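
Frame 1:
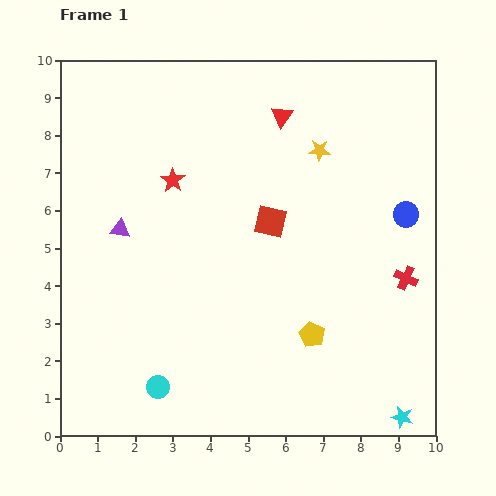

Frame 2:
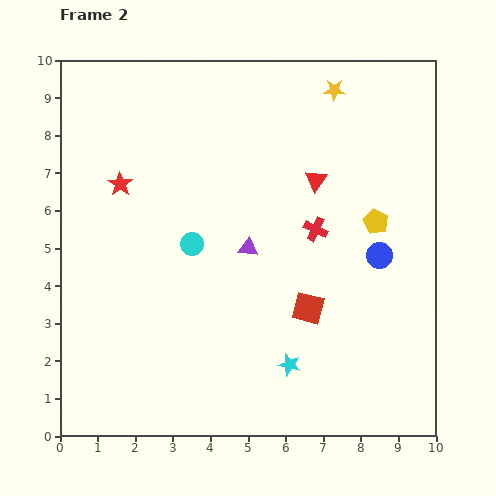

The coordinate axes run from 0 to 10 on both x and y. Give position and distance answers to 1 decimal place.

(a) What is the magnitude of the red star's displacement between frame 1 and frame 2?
1.4

The red star moved from (3.0, 6.8) to (1.6, 6.7), a distance of √(1.4² + 0.1²) ≈ 1.4.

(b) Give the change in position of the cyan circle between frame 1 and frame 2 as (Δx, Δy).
(0.9, 3.8)

The cyan circle was at (2.6, 1.3) in frame 1 and (3.5, 5.1) in frame 2.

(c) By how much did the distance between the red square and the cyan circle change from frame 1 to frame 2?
-1.8

Distance in frame 1: 5.3. Distance in frame 2: 3.5.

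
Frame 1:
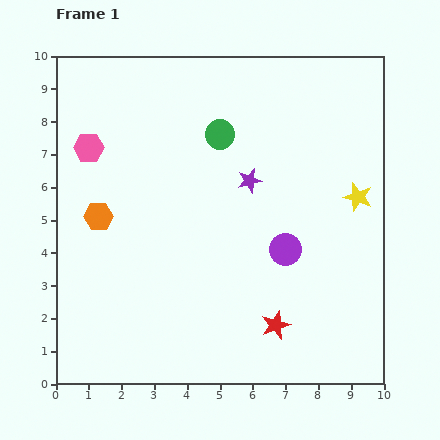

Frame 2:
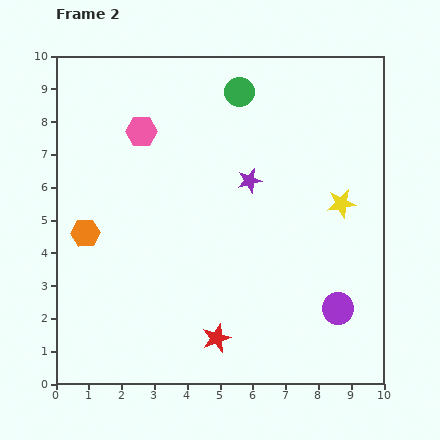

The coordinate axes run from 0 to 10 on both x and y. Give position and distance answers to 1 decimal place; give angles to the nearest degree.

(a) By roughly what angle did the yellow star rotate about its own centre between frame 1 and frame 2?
27° counter-clockwise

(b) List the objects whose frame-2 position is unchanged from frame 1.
the purple star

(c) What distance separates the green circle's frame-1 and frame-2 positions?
1.4

The green circle moved from (5.0, 7.6) to (5.6, 8.9), a distance of √(0.6² + 1.3²) ≈ 1.4.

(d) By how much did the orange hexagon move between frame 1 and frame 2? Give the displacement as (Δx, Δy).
(-0.4, -0.5)

The orange hexagon was at (1.3, 5.1) in frame 1 and (0.9, 4.6) in frame 2.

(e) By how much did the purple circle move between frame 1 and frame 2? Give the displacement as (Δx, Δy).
(1.6, -1.8)

The purple circle was at (7.0, 4.1) in frame 1 and (8.6, 2.3) in frame 2.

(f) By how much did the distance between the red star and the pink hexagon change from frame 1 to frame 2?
-1.2

Distance in frame 1: 7.9. Distance in frame 2: 6.7.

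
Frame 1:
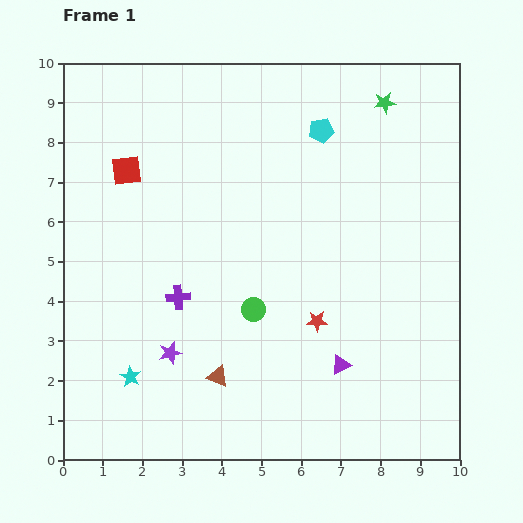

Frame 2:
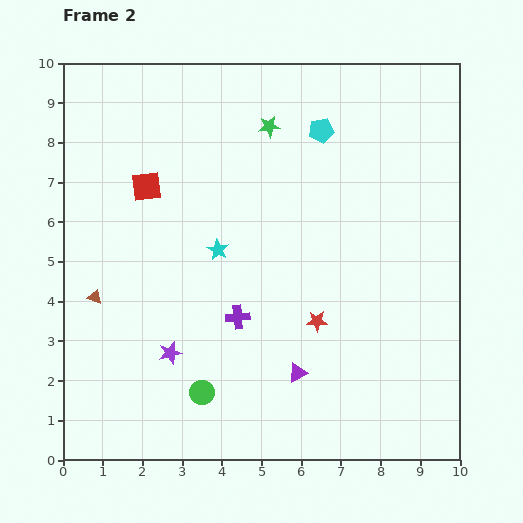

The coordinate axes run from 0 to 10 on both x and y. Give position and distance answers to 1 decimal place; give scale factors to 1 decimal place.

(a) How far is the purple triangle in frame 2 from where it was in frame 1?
1.1

The purple triangle moved from (7.0, 2.4) to (5.9, 2.2), a distance of √(1.1² + 0.2²) ≈ 1.1.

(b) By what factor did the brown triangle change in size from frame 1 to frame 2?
0.7×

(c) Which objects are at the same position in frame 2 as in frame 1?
the cyan pentagon, the red star, the purple star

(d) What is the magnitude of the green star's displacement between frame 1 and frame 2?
3.0

The green star moved from (8.1, 9.0) to (5.2, 8.4), a distance of √(2.9² + 0.6²) ≈ 3.0.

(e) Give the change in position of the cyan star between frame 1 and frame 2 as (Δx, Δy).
(2.2, 3.2)

The cyan star was at (1.7, 2.1) in frame 1 and (3.9, 5.3) in frame 2.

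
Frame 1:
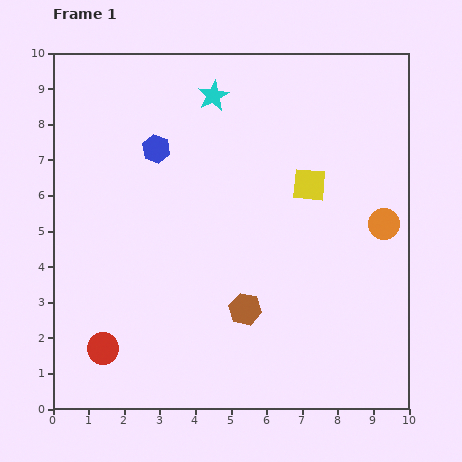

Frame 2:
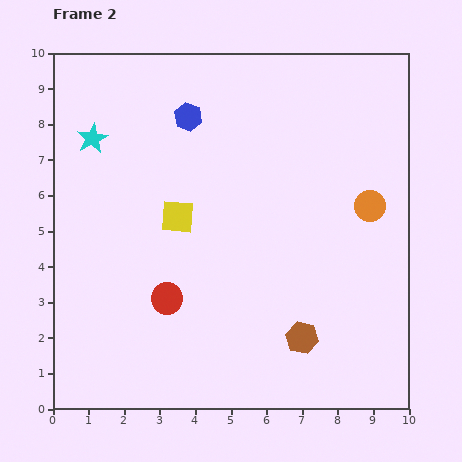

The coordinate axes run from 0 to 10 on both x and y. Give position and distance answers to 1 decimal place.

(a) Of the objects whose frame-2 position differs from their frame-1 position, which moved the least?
the orange circle

(moved 0.6)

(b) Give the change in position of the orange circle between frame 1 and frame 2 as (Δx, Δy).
(-0.4, 0.5)

The orange circle was at (9.3, 5.2) in frame 1 and (8.9, 5.7) in frame 2.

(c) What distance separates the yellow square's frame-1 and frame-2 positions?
3.8

The yellow square moved from (7.2, 6.3) to (3.5, 5.4), a distance of √(3.7² + 0.9²) ≈ 3.8.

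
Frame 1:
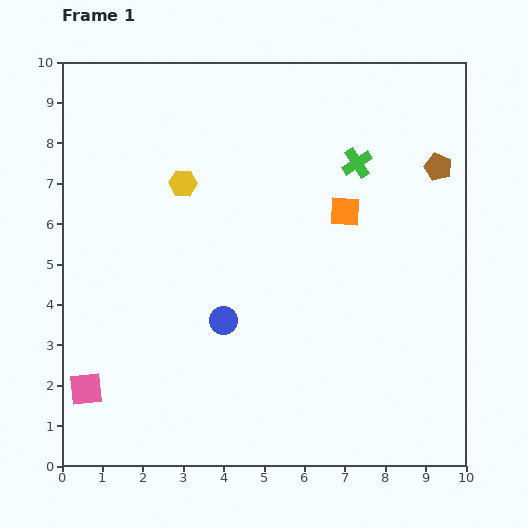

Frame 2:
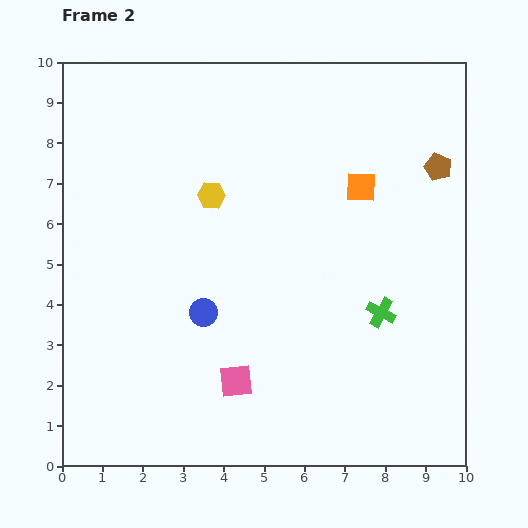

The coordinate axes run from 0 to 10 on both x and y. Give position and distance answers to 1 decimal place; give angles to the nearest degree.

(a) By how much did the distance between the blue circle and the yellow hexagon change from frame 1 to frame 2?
-0.6

Distance in frame 1: 3.5. Distance in frame 2: 2.9.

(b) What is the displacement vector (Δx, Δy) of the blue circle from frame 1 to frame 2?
(-0.5, 0.2)

The blue circle was at (4.0, 3.6) in frame 1 and (3.5, 3.8) in frame 2.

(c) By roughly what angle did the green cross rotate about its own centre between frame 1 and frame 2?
29° counter-clockwise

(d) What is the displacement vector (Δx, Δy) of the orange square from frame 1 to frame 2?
(0.4, 0.6)

The orange square was at (7.0, 6.3) in frame 1 and (7.4, 6.9) in frame 2.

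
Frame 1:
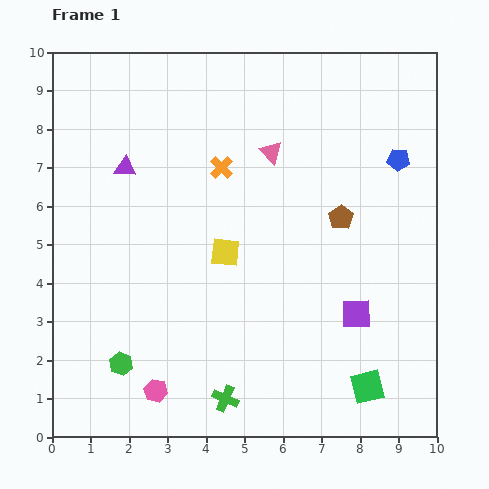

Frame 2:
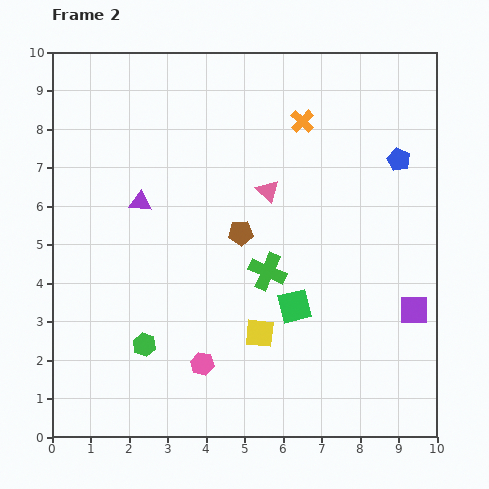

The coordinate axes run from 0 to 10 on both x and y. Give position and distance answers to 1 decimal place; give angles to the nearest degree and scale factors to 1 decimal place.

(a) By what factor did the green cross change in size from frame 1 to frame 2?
1.4×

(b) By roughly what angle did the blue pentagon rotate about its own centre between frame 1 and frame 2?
21° clockwise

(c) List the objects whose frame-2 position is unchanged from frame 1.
the blue pentagon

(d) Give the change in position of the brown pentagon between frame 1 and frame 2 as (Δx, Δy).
(-2.6, -0.4)

The brown pentagon was at (7.5, 5.7) in frame 1 and (4.9, 5.3) in frame 2.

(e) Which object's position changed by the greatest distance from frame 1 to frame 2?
the green cross

(moved 3.5; next 2.8)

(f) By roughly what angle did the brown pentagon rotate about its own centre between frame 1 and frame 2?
30° clockwise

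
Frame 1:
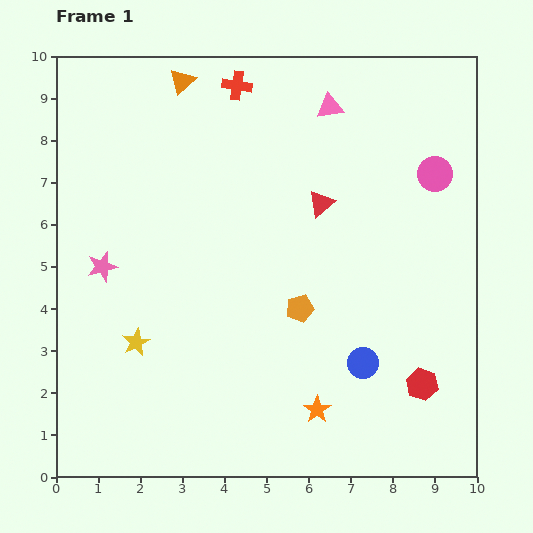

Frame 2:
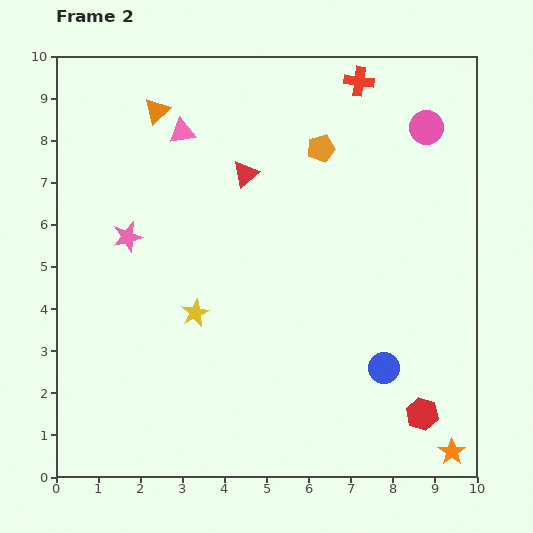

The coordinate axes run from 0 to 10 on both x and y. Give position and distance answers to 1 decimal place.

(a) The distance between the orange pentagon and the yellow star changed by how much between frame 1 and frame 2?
+0.9

Distance in frame 1: 4.0. Distance in frame 2: 4.9.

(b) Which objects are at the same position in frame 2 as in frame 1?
none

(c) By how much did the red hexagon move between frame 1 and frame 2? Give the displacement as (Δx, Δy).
(0.0, -0.7)

The red hexagon was at (8.7, 2.2) in frame 1 and (8.7, 1.5) in frame 2.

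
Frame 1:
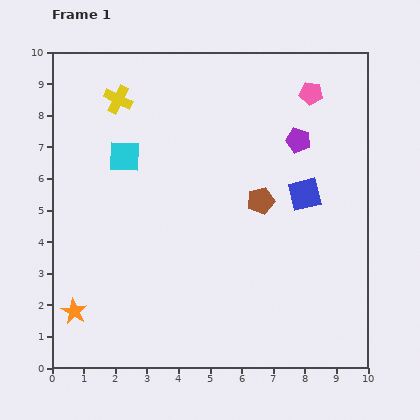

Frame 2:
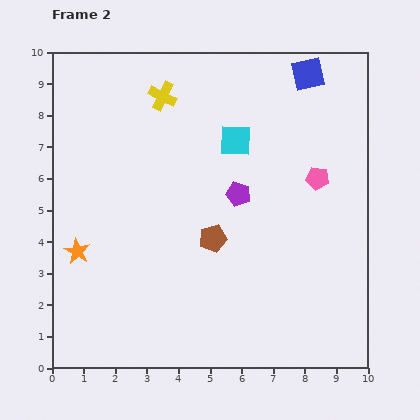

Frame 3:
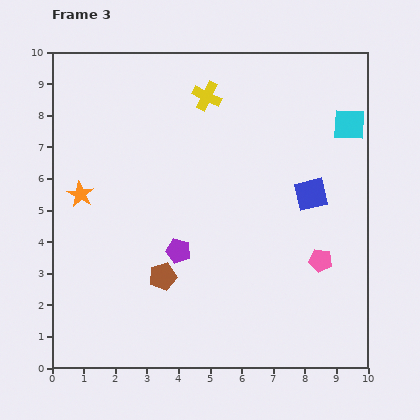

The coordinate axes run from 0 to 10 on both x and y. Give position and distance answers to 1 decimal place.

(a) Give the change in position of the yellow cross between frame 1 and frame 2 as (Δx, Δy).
(1.4, 0.1)

The yellow cross was at (2.1, 8.5) in frame 1 and (3.5, 8.6) in frame 2.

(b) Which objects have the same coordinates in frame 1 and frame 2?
none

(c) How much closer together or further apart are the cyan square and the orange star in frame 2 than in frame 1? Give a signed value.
+0.9

Distance in frame 1: 5.2. Distance in frame 2: 6.1.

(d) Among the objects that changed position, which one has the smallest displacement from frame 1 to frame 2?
the yellow cross

(moved 1.4)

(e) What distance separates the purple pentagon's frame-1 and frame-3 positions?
5.2

The purple pentagon moved from (7.8, 7.2) to (4.0, 3.7), a distance of √(3.8² + 3.5²) ≈ 5.2.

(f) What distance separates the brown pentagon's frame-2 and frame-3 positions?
2.0

The brown pentagon moved from (5.1, 4.1) to (3.5, 2.9), a distance of √(1.6² + 1.2²) ≈ 2.0.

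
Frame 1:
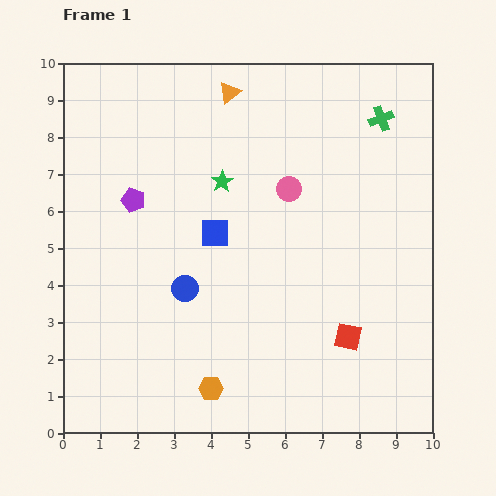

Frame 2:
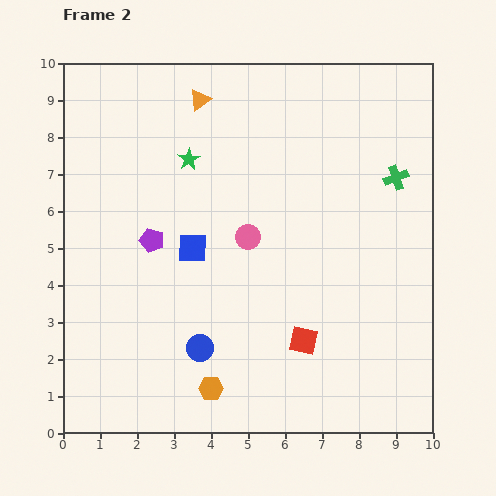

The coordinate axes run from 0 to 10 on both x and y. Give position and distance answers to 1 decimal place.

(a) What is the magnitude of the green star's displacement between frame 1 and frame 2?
1.1

The green star moved from (4.3, 6.8) to (3.4, 7.4), a distance of √(0.9² + 0.6²) ≈ 1.1.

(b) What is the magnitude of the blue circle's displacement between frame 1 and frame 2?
1.6

The blue circle moved from (3.3, 3.9) to (3.7, 2.3), a distance of √(0.4² + 1.6²) ≈ 1.6.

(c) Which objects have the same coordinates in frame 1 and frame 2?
the orange hexagon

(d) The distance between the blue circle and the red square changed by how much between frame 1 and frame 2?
-1.8

Distance in frame 1: 4.6. Distance in frame 2: 2.8.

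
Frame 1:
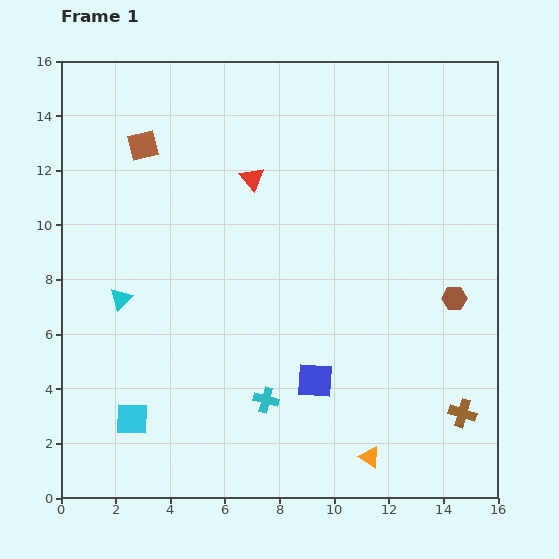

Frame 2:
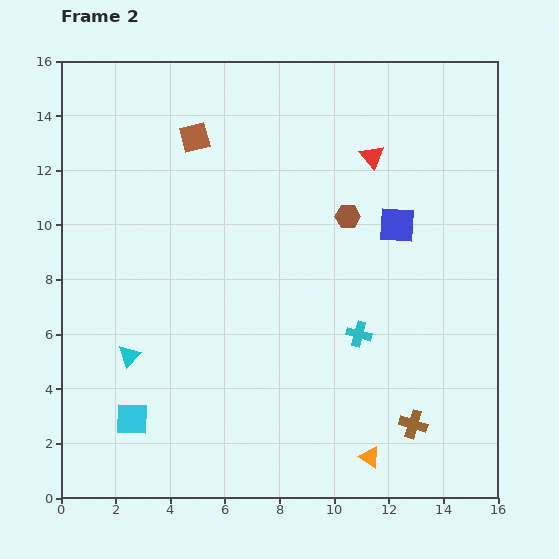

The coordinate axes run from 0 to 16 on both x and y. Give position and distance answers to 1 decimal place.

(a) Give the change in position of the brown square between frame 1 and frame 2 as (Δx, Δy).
(1.9, 0.3)

The brown square was at (3.0, 12.9) in frame 1 and (4.9, 13.2) in frame 2.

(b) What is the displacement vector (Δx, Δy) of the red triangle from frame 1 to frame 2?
(4.4, 0.8)

The red triangle was at (7.0, 11.7) in frame 1 and (11.4, 12.5) in frame 2.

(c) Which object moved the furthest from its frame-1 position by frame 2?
the blue square

(moved 6.4; next 4.9)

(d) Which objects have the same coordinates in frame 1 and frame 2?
the cyan square, the orange triangle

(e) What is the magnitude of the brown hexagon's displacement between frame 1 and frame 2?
4.9

The brown hexagon moved from (14.4, 7.3) to (10.5, 10.3), a distance of √(3.9² + 3.0²) ≈ 4.9.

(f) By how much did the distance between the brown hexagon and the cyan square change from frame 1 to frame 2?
-1.8

Distance in frame 1: 12.6. Distance in frame 2: 10.8.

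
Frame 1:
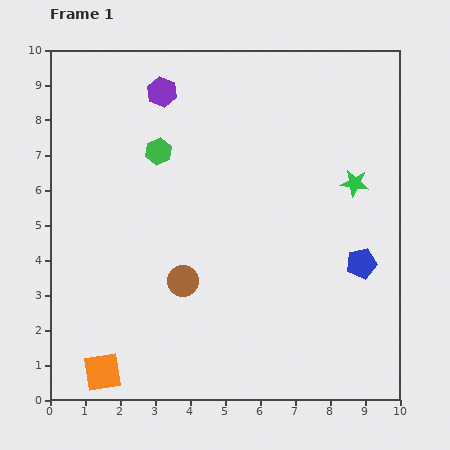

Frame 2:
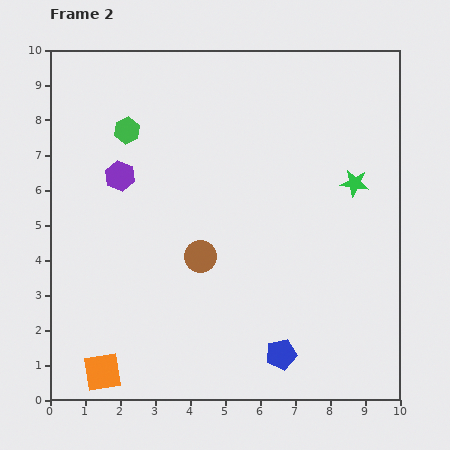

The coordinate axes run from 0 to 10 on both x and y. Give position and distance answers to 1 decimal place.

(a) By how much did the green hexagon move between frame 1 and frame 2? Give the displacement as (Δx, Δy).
(-0.9, 0.6)

The green hexagon was at (3.1, 7.1) in frame 1 and (2.2, 7.7) in frame 2.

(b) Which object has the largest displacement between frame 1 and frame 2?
the blue pentagon

(moved 3.5; next 2.7)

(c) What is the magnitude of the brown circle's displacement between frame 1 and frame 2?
0.9

The brown circle moved from (3.8, 3.4) to (4.3, 4.1), a distance of √(0.5² + 0.7²) ≈ 0.9.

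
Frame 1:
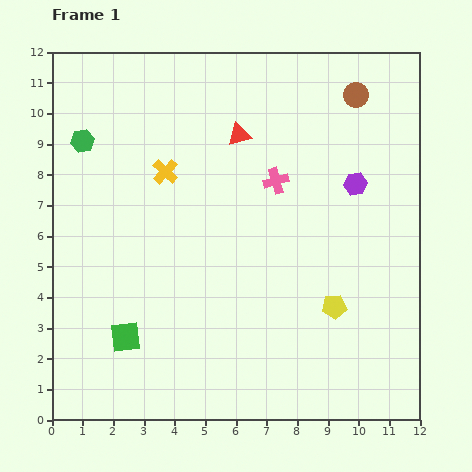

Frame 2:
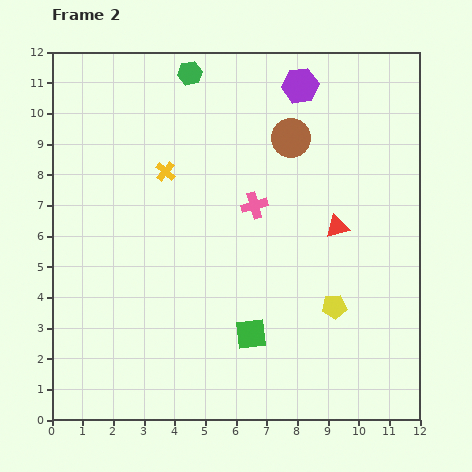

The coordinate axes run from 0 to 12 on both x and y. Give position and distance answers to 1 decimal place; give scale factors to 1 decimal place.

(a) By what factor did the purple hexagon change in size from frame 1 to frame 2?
1.6×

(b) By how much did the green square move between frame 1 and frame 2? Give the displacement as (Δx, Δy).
(4.1, 0.1)

The green square was at (2.4, 2.7) in frame 1 and (6.5, 2.8) in frame 2.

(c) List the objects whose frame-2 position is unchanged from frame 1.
the yellow cross, the yellow pentagon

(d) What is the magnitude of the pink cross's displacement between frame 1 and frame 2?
1.1

The pink cross moved from (7.3, 7.8) to (6.6, 7.0), a distance of √(0.7² + 0.8²) ≈ 1.1.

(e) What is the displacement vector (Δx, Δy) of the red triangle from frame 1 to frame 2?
(3.2, -3.0)

The red triangle was at (6.1, 9.3) in frame 1 and (9.3, 6.3) in frame 2.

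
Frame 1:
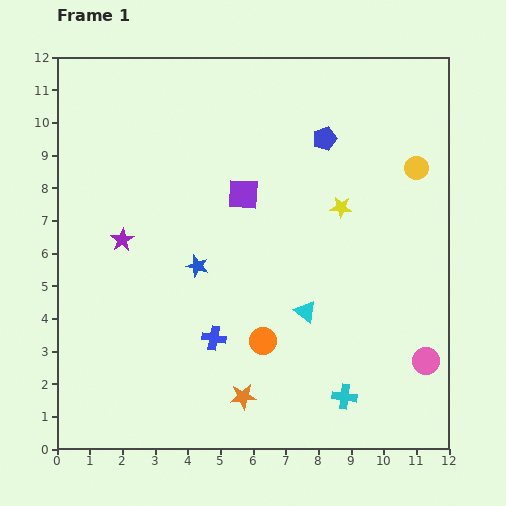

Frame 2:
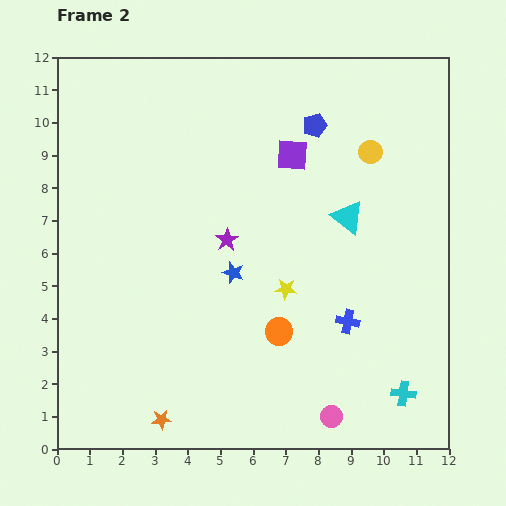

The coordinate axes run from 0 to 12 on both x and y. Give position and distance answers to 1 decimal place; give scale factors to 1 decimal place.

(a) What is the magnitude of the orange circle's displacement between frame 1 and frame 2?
0.6

The orange circle moved from (6.3, 3.3) to (6.8, 3.6), a distance of √(0.5² + 0.3²) ≈ 0.6.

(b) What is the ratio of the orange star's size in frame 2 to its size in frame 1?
0.7×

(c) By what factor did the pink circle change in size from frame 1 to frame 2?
0.8×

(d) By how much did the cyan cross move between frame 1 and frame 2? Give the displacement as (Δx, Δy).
(1.8, 0.1)

The cyan cross was at (8.8, 1.6) in frame 1 and (10.6, 1.7) in frame 2.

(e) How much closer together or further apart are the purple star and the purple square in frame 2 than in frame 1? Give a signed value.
-0.7

Distance in frame 1: 4.0. Distance in frame 2: 3.3.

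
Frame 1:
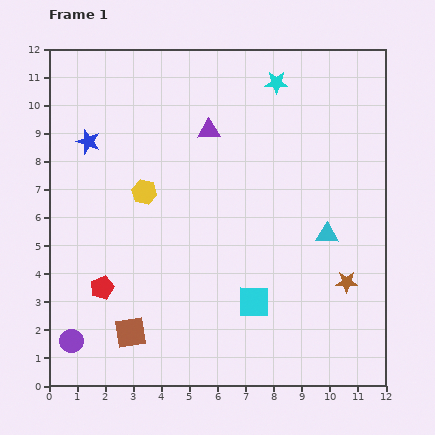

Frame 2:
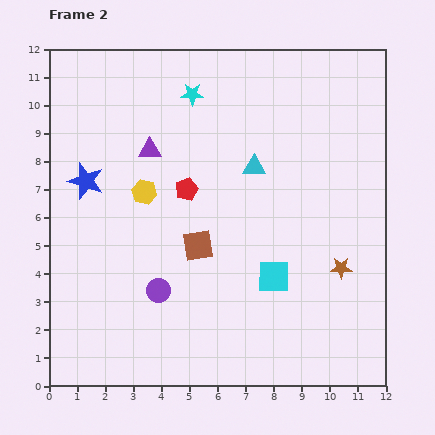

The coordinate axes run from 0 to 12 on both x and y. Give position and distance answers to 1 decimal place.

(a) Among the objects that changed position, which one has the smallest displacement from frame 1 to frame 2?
the brown star

(moved 0.5)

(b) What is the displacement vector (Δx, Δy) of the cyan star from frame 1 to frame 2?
(-3.0, -0.4)

The cyan star was at (8.1, 10.8) in frame 1 and (5.1, 10.4) in frame 2.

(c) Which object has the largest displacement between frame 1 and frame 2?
the red pentagon

(moved 4.6; next 3.9)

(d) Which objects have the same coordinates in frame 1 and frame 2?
the yellow hexagon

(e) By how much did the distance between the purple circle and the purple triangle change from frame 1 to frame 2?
-4.0

Distance in frame 1: 9.0. Distance in frame 2: 5.0.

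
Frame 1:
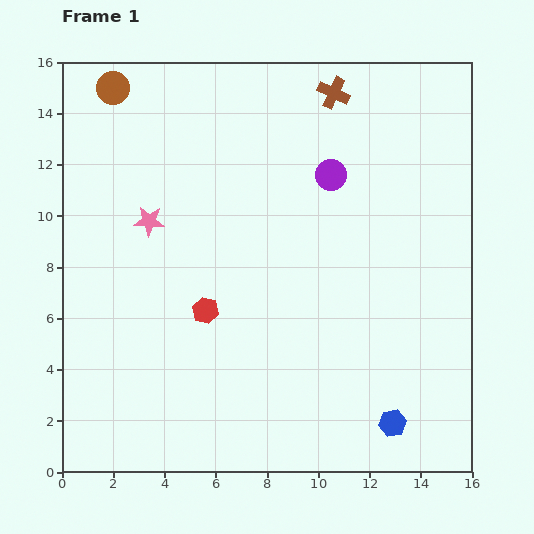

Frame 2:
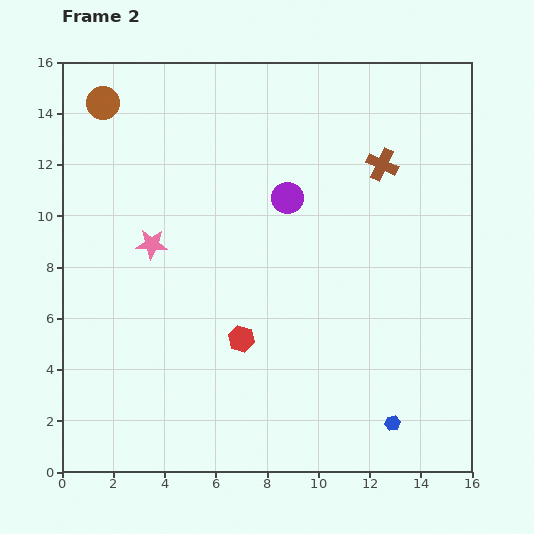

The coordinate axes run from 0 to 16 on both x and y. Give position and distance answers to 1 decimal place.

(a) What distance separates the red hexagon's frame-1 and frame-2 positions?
1.8

The red hexagon moved from (5.6, 6.3) to (7.0, 5.2), a distance of √(1.4² + 1.1²) ≈ 1.8.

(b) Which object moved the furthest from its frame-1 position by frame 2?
the brown cross

(moved 3.4; next 1.9)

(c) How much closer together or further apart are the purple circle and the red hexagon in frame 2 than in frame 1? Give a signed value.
-1.4

Distance in frame 1: 7.2. Distance in frame 2: 5.8.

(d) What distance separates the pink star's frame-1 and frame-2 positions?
0.9

The pink star moved from (3.4, 9.8) to (3.5, 8.9), a distance of √(0.1² + 0.9²) ≈ 0.9.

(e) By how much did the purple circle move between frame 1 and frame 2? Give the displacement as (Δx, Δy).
(-1.7, -0.9)

The purple circle was at (10.5, 11.6) in frame 1 and (8.8, 10.7) in frame 2.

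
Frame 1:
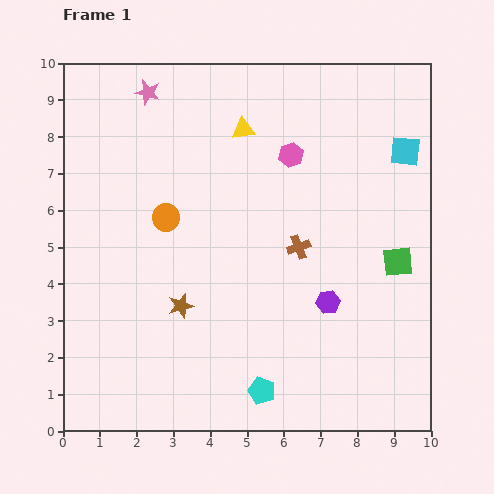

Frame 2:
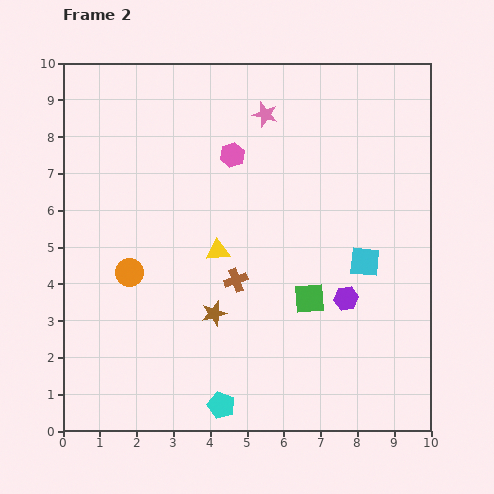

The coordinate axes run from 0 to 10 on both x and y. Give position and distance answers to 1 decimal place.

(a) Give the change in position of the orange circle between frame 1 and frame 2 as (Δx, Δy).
(-1.0, -1.5)

The orange circle was at (2.8, 5.8) in frame 1 and (1.8, 4.3) in frame 2.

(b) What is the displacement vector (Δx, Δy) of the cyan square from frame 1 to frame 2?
(-1.1, -3.0)

The cyan square was at (9.3, 7.6) in frame 1 and (8.2, 4.6) in frame 2.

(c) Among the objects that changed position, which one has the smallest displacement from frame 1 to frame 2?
the purple hexagon

(moved 0.5)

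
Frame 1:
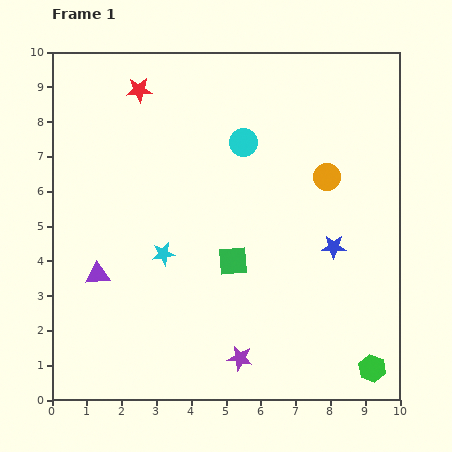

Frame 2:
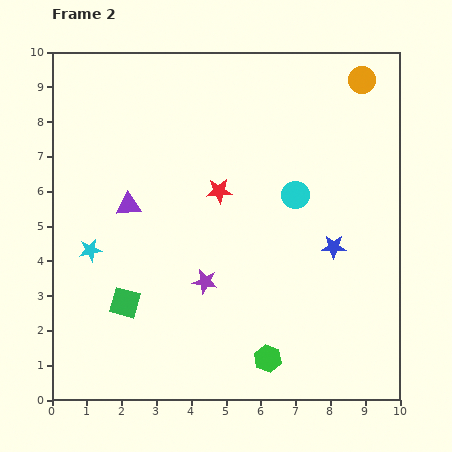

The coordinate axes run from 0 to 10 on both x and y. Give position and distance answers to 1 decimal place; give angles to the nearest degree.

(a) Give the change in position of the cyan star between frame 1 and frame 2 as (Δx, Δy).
(-2.1, 0.1)

The cyan star was at (3.2, 4.2) in frame 1 and (1.1, 4.3) in frame 2.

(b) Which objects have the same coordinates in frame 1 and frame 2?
the blue star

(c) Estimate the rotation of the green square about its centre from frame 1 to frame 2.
19° clockwise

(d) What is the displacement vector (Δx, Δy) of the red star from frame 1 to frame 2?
(2.3, -2.9)

The red star was at (2.5, 8.9) in frame 1 and (4.8, 6.0) in frame 2.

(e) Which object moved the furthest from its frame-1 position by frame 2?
the red star

(moved 3.7; next 3.3)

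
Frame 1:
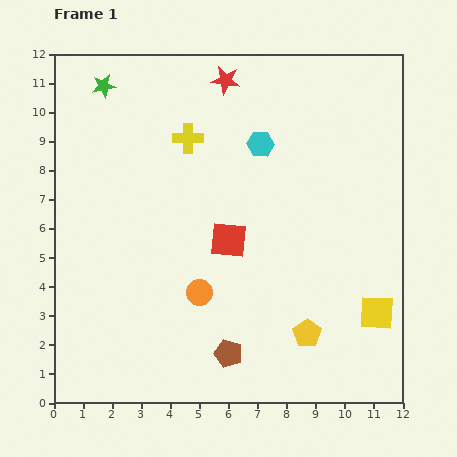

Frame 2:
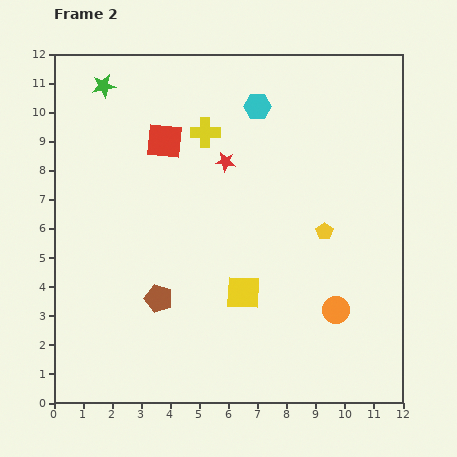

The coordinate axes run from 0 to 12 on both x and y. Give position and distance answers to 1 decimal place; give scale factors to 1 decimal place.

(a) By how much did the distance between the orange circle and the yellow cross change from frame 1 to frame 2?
+2.3

Distance in frame 1: 5.3. Distance in frame 2: 7.6.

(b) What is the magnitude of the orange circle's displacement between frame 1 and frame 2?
4.7

The orange circle moved from (5.0, 3.8) to (9.7, 3.2), a distance of √(4.7² + 0.6²) ≈ 4.7.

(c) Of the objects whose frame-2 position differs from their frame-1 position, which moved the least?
the yellow cross

(moved 0.6)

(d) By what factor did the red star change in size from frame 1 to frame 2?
0.7×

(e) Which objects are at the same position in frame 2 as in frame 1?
the green star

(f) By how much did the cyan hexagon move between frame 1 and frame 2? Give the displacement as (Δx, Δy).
(-0.1, 1.3)

The cyan hexagon was at (7.1, 8.9) in frame 1 and (7.0, 10.2) in frame 2.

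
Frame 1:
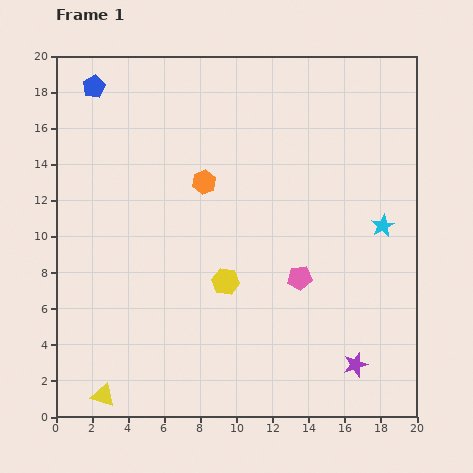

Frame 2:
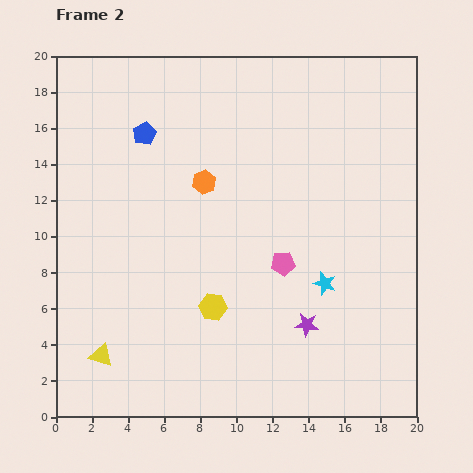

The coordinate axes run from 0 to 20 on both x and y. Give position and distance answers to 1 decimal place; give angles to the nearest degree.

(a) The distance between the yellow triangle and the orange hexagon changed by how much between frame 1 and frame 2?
-1.9

Distance in frame 1: 13.1. Distance in frame 2: 11.2.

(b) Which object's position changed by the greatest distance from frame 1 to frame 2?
the cyan star

(moved 4.5; next 3.8)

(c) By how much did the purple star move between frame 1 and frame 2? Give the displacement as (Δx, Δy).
(-2.7, 2.2)

The purple star was at (16.6, 2.9) in frame 1 and (13.9, 5.1) in frame 2.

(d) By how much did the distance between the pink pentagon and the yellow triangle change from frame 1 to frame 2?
-1.4

Distance in frame 1: 12.7. Distance in frame 2: 11.3.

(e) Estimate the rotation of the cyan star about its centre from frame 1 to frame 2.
27° counter-clockwise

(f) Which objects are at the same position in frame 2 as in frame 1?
the orange hexagon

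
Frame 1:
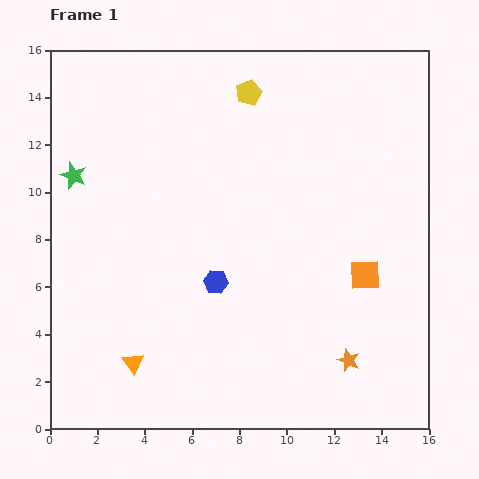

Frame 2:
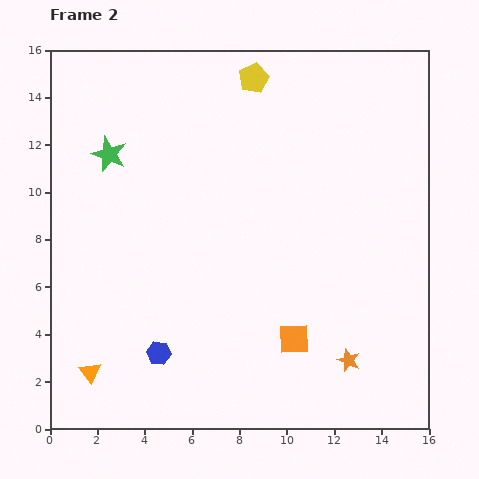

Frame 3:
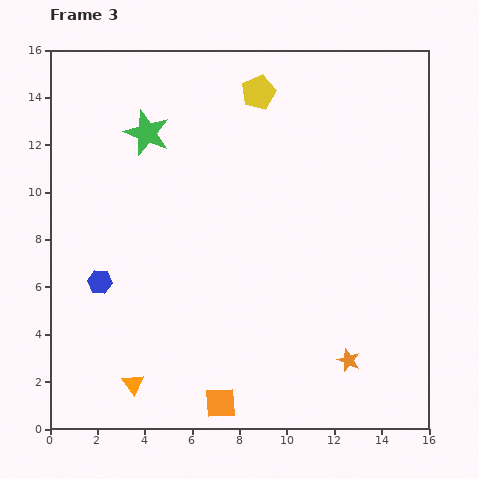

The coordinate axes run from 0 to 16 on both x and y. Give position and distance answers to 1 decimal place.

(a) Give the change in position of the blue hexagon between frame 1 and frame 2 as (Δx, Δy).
(-2.4, -3.0)

The blue hexagon was at (7.0, 6.2) in frame 1 and (4.6, 3.2) in frame 2.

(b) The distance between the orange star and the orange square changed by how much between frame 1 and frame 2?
-1.2

Distance in frame 1: 3.7. Distance in frame 2: 2.5.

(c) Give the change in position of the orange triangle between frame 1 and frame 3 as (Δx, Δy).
(0.0, -0.9)

The orange triangle was at (3.5, 2.8) in frame 1 and (3.5, 1.9) in frame 3.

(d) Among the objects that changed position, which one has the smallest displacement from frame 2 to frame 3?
the yellow pentagon

(moved 0.6)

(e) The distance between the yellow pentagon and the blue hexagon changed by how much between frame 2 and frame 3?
-1.9

Distance in frame 2: 12.3. Distance in frame 3: 10.4.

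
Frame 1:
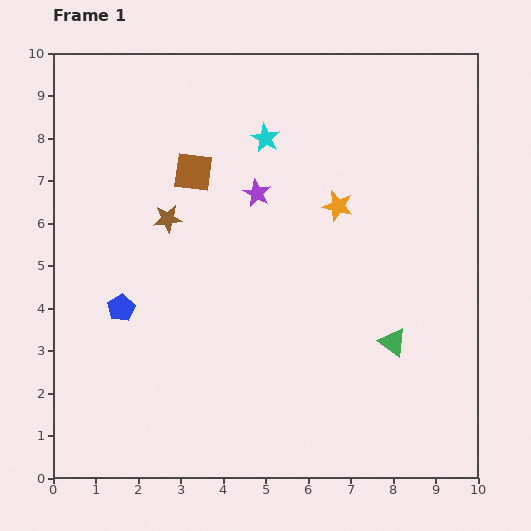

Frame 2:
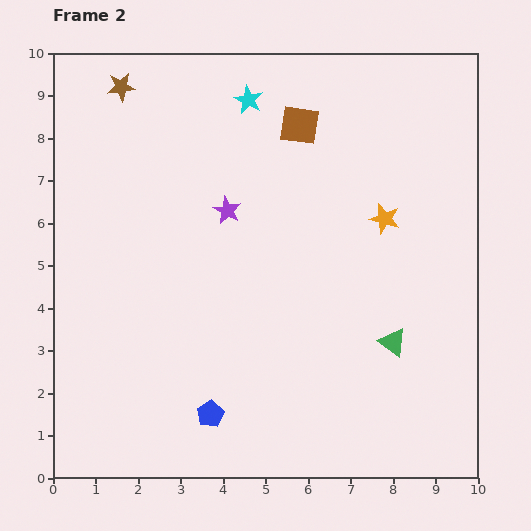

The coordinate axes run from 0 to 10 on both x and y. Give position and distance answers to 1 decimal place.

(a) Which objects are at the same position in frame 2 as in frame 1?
the green triangle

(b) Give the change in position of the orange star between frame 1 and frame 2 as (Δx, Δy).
(1.1, -0.3)

The orange star was at (6.7, 6.4) in frame 1 and (7.8, 6.1) in frame 2.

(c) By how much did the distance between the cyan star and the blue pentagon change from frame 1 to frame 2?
+2.3

Distance in frame 1: 5.2. Distance in frame 2: 7.5.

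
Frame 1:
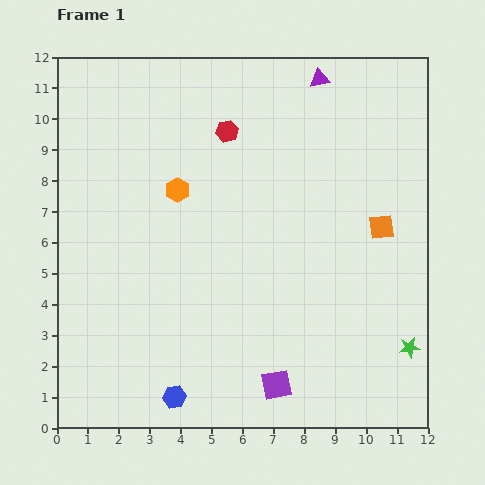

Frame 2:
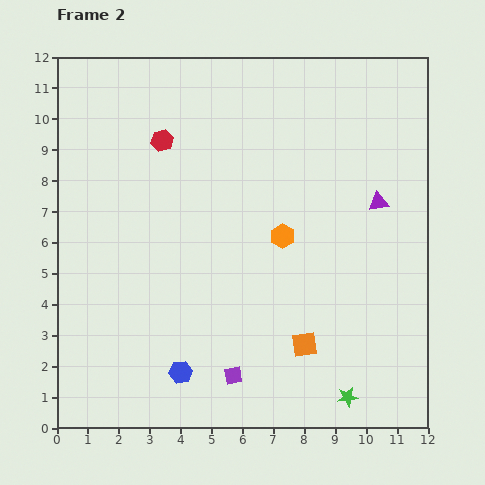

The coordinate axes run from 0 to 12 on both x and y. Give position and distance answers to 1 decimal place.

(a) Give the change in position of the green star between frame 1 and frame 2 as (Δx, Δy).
(-2.0, -1.6)

The green star was at (11.4, 2.6) in frame 1 and (9.4, 1.0) in frame 2.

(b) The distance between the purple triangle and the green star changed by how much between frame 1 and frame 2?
-2.8

Distance in frame 1: 9.2. Distance in frame 2: 6.4.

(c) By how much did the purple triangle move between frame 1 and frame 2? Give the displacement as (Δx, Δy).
(1.9, -4.0)

The purple triangle was at (8.5, 11.3) in frame 1 and (10.4, 7.3) in frame 2.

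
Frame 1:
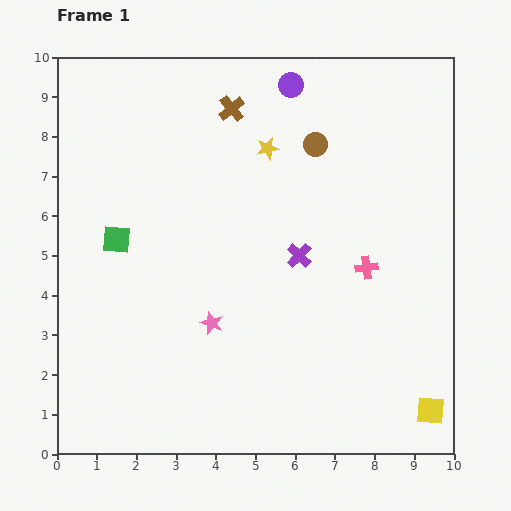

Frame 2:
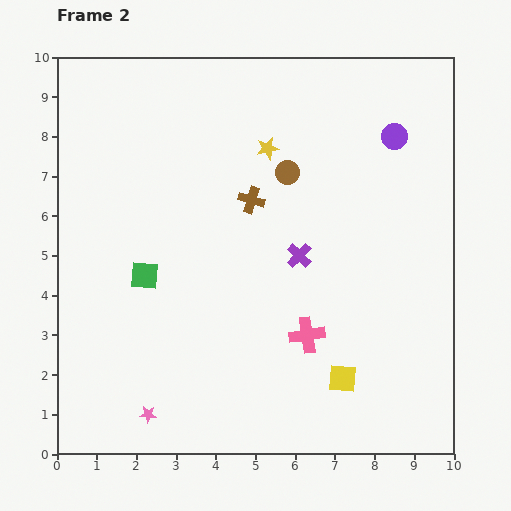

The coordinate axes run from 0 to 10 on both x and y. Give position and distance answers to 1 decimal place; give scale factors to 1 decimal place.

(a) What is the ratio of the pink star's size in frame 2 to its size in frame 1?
0.7×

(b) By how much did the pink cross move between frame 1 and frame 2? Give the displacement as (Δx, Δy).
(-1.5, -1.7)

The pink cross was at (7.8, 4.7) in frame 1 and (6.3, 3.0) in frame 2.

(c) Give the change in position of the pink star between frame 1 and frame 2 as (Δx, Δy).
(-1.6, -2.3)

The pink star was at (3.9, 3.3) in frame 1 and (2.3, 1.0) in frame 2.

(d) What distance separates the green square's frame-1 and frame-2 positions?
1.1

The green square moved from (1.5, 5.4) to (2.2, 4.5), a distance of √(0.7² + 0.9²) ≈ 1.1.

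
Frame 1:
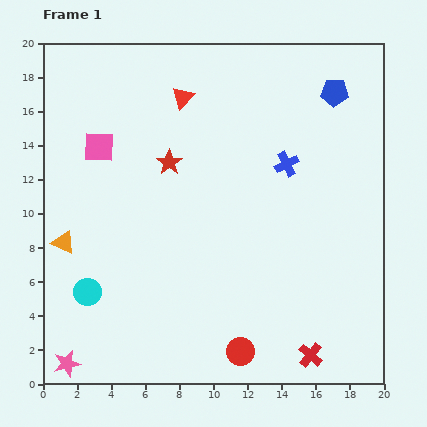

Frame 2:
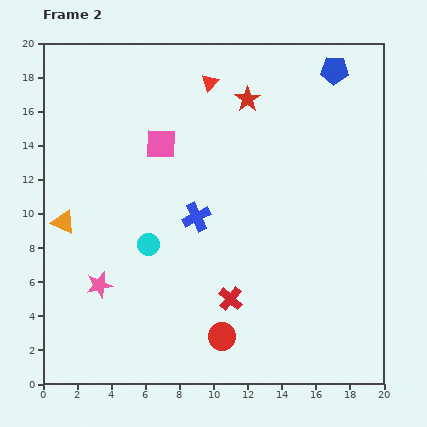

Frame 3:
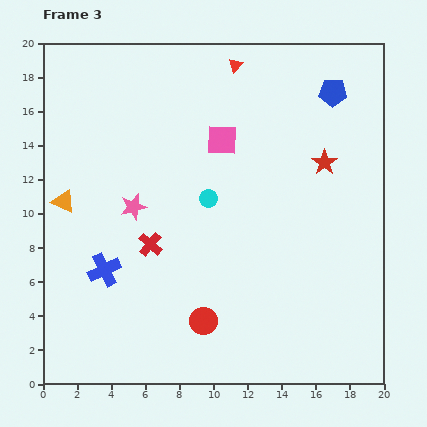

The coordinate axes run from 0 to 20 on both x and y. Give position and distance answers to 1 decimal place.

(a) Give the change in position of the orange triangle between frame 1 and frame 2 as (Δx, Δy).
(0.0, 1.2)

The orange triangle was at (1.2, 8.3) in frame 1 and (1.2, 9.5) in frame 2.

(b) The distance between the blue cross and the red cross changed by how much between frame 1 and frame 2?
-6.1

Distance in frame 1: 11.3. Distance in frame 2: 5.2.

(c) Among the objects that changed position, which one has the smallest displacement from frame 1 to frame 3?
the blue pentagon

(moved 0.1)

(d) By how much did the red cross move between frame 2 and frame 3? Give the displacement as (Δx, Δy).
(-4.7, 3.2)

The red cross was at (11.0, 5.0) in frame 2 and (6.3, 8.2) in frame 3.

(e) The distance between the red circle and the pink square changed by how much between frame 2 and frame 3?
-1.2

Distance in frame 2: 11.9. Distance in frame 3: 10.7.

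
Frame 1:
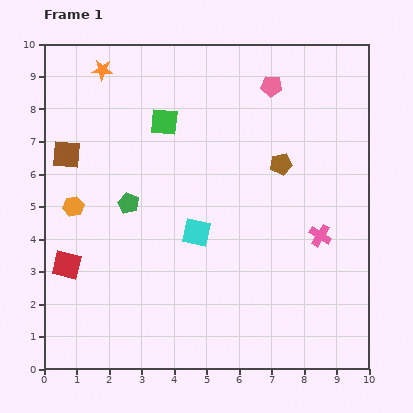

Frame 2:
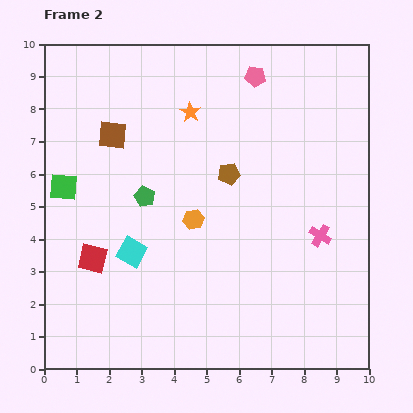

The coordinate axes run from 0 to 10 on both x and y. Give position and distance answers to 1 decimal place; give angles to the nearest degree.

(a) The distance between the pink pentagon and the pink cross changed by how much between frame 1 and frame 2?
+0.5

Distance in frame 1: 4.8. Distance in frame 2: 5.3.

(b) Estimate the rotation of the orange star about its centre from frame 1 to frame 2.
28° clockwise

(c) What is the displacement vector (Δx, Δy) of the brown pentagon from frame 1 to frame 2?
(-1.6, -0.3)

The brown pentagon was at (7.3, 6.3) in frame 1 and (5.7, 6.0) in frame 2.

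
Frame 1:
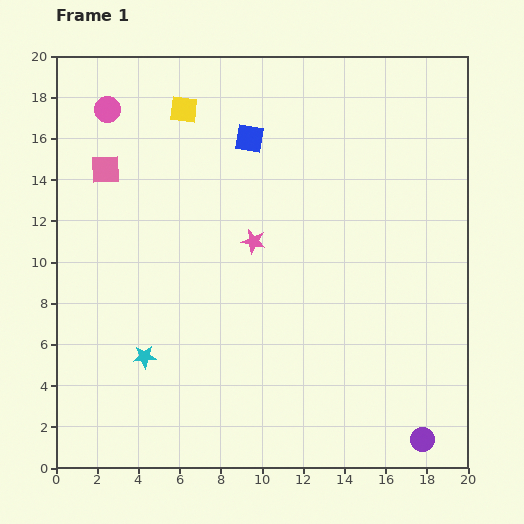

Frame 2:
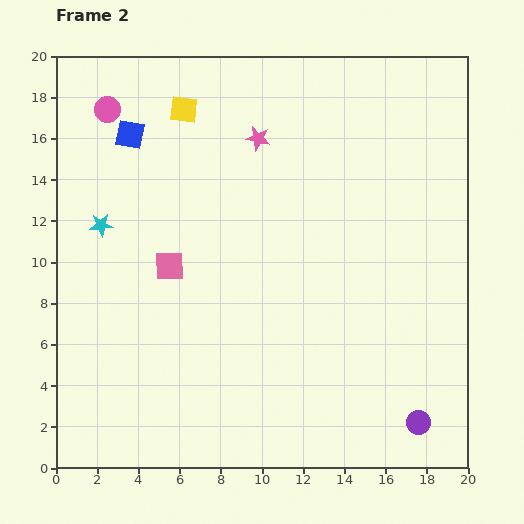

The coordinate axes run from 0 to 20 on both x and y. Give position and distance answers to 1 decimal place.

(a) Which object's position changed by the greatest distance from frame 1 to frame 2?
the cyan star

(moved 6.7; next 5.8)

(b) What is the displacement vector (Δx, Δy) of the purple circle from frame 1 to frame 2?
(-0.2, 0.8)

The purple circle was at (17.8, 1.4) in frame 1 and (17.6, 2.2) in frame 2.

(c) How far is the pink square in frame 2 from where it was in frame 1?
5.6

The pink square moved from (2.4, 14.5) to (5.5, 9.8), a distance of √(3.1² + 4.7²) ≈ 5.6.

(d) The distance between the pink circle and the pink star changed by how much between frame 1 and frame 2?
-2.2

Distance in frame 1: 9.6. Distance in frame 2: 7.4.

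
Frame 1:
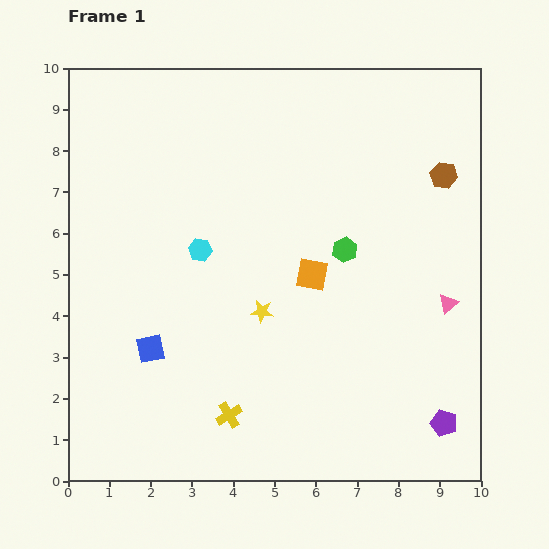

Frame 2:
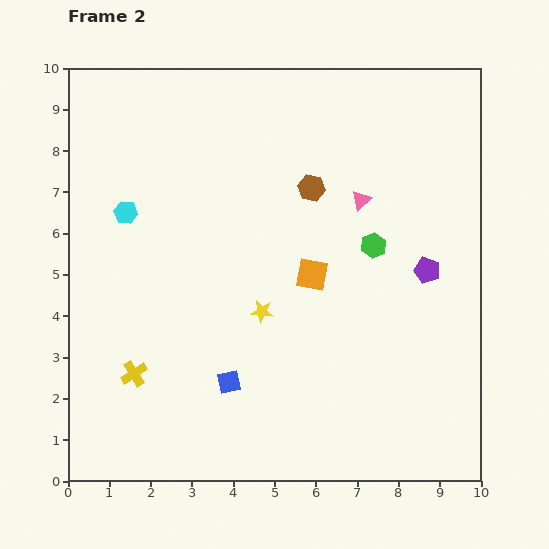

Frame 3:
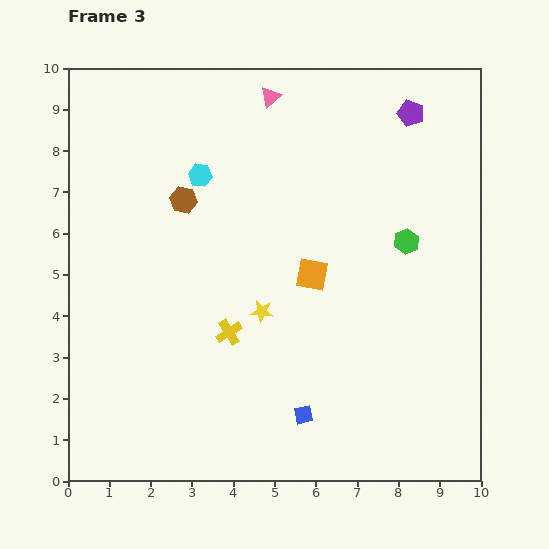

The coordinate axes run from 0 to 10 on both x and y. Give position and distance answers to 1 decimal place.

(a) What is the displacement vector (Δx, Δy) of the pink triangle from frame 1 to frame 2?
(-2.1, 2.5)

The pink triangle was at (9.2, 4.3) in frame 1 and (7.1, 6.8) in frame 2.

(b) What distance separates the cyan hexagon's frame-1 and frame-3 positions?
1.8

The cyan hexagon moved from (3.2, 5.6) to (3.2, 7.4), a distance of √(0.0² + 1.8²) ≈ 1.8.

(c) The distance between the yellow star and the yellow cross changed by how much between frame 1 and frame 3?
-1.7

Distance in frame 1: 2.6. Distance in frame 3: 0.9.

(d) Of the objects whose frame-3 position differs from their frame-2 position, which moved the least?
the green hexagon

(moved 0.8)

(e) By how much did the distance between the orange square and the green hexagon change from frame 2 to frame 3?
+0.7

Distance in frame 2: 1.7. Distance in frame 3: 2.4.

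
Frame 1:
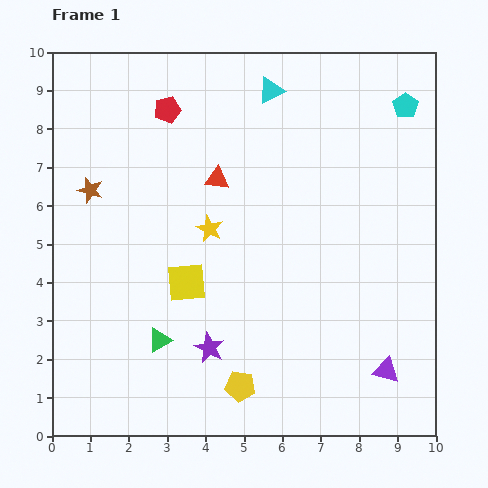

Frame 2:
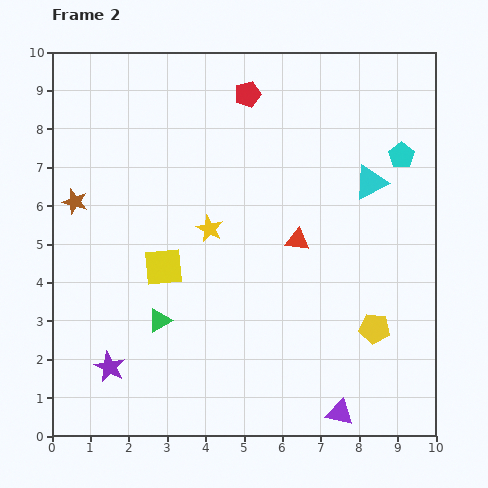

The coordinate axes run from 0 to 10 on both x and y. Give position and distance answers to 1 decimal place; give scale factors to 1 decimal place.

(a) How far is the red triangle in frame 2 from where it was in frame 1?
2.6

The red triangle moved from (4.3, 6.7) to (6.4, 5.1), a distance of √(2.1² + 1.6²) ≈ 2.6.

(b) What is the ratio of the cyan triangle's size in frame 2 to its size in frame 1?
1.3×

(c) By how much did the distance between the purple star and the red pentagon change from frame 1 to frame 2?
+1.7

Distance in frame 1: 6.3. Distance in frame 2: 8.0.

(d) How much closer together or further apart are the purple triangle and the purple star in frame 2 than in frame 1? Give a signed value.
+1.5

Distance in frame 1: 4.6. Distance in frame 2: 6.1.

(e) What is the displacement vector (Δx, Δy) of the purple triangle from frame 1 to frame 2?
(-1.2, -1.1)

The purple triangle was at (8.7, 1.7) in frame 1 and (7.5, 0.6) in frame 2.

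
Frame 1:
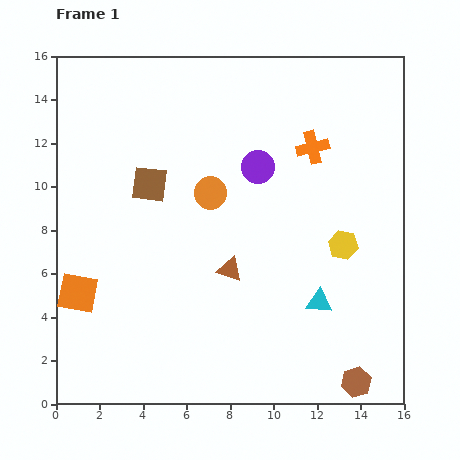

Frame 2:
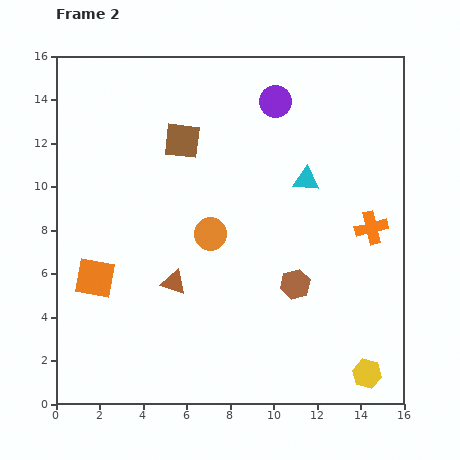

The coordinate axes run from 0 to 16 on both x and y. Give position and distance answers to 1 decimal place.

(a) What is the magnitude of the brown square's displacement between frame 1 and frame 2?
2.5

The brown square moved from (4.3, 10.1) to (5.8, 12.1), a distance of √(1.5² + 2.0²) ≈ 2.5.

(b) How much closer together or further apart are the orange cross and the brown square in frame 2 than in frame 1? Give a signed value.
+1.9

Distance in frame 1: 7.7. Distance in frame 2: 9.6.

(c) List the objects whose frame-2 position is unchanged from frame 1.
none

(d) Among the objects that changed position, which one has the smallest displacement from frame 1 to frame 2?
the orange square

(moved 1.1)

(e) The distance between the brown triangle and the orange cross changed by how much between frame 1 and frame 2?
+2.6

Distance in frame 1: 6.8. Distance in frame 2: 9.4.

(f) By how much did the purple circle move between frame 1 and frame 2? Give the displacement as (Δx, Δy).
(0.8, 3.0)

The purple circle was at (9.3, 10.9) in frame 1 and (10.1, 13.9) in frame 2.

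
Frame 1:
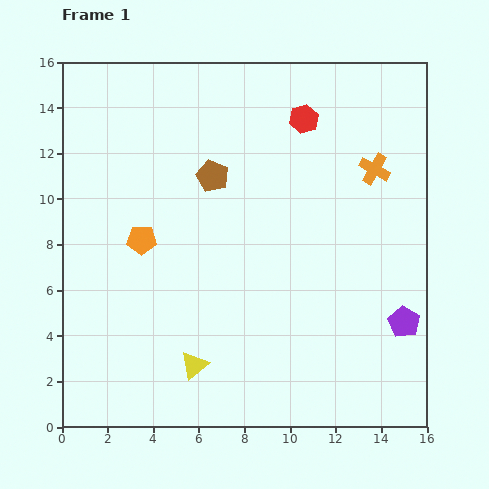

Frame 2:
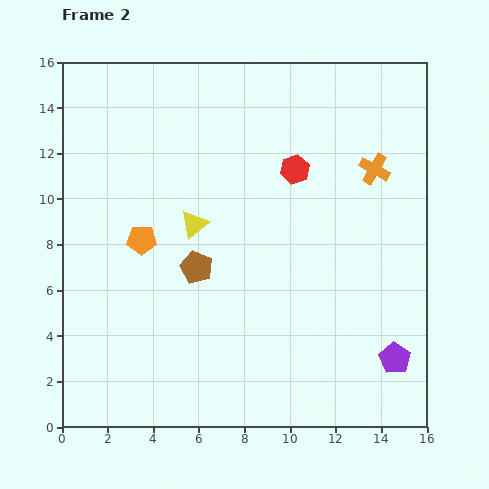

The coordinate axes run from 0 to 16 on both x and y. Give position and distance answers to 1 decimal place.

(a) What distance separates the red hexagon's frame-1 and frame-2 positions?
2.2

The red hexagon moved from (10.6, 13.5) to (10.2, 11.3), a distance of √(0.4² + 2.2²) ≈ 2.2.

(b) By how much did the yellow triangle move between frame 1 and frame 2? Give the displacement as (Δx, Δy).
(0.0, 6.2)

The yellow triangle was at (5.8, 2.7) in frame 1 and (5.8, 8.9) in frame 2.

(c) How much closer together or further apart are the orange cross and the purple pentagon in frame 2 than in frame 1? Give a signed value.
+1.5

Distance in frame 1: 6.8. Distance in frame 2: 8.3.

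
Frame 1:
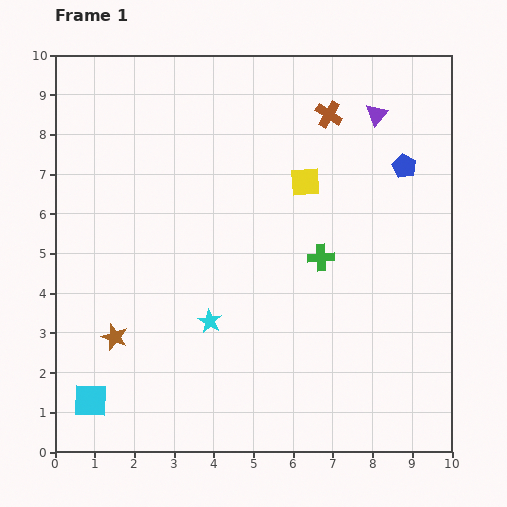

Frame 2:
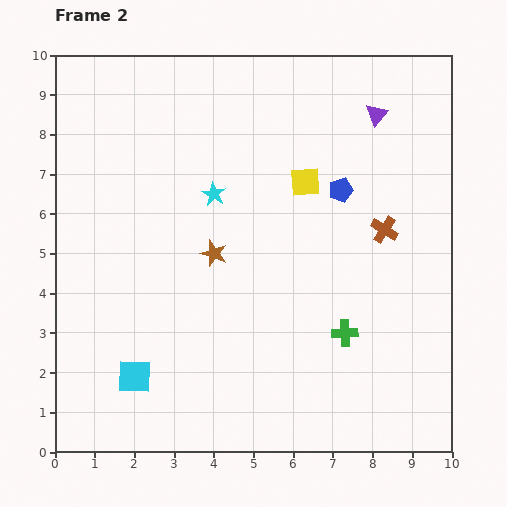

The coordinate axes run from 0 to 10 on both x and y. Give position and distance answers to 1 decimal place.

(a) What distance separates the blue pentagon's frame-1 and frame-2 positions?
1.7

The blue pentagon moved from (8.8, 7.2) to (7.2, 6.6), a distance of √(1.6² + 0.6²) ≈ 1.7.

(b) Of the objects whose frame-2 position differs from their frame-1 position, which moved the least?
the cyan square

(moved 1.3)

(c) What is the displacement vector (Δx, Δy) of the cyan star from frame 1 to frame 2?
(0.1, 3.2)

The cyan star was at (3.9, 3.3) in frame 1 and (4.0, 6.5) in frame 2.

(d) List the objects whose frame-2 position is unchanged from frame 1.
the yellow square, the purple triangle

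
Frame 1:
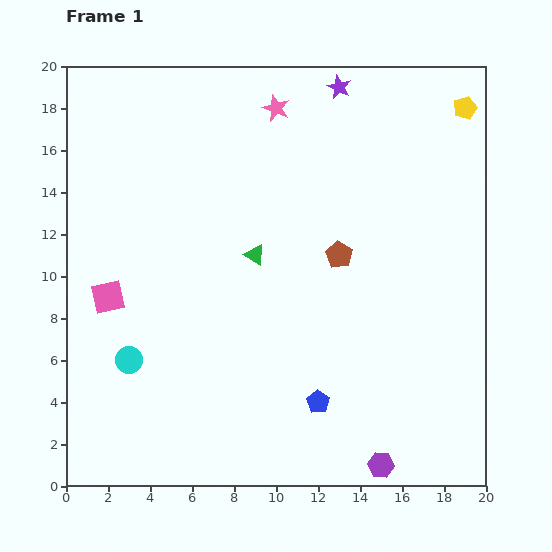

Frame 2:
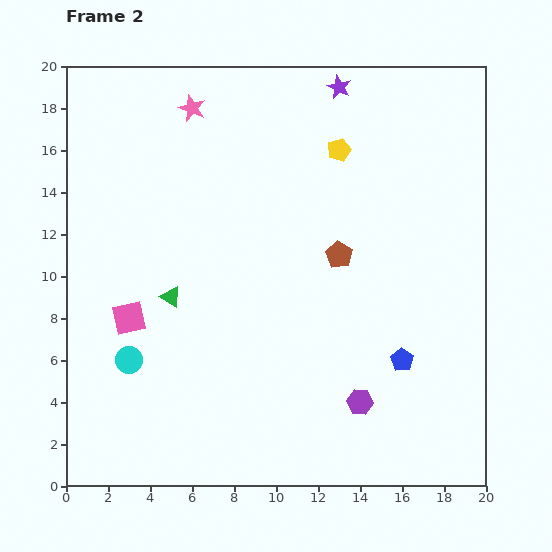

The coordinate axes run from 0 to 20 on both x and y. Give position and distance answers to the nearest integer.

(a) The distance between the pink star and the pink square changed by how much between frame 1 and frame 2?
-2

Distance in frame 1: 12. Distance in frame 2: 10.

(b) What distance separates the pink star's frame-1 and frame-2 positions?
4

The pink star moved from (10, 18) to (6, 18), a distance of √(4² + 0²) ≈ 4.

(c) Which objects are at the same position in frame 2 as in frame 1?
the cyan circle, the purple star, the brown pentagon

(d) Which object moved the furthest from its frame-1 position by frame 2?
the yellow pentagon

(moved 6; next 4)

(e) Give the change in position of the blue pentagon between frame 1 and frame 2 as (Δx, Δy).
(4, 2)

The blue pentagon was at (12, 4) in frame 1 and (16, 6) in frame 2.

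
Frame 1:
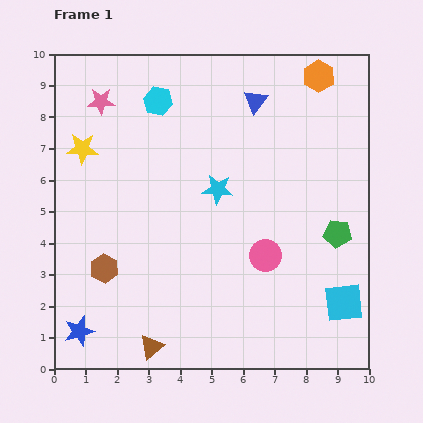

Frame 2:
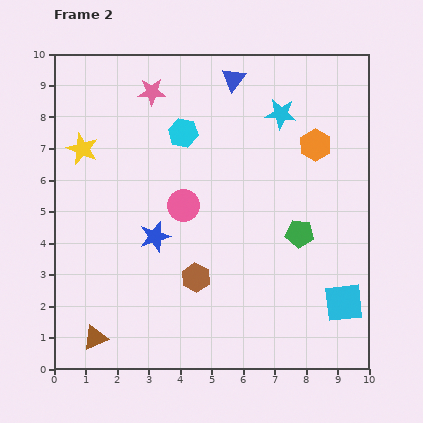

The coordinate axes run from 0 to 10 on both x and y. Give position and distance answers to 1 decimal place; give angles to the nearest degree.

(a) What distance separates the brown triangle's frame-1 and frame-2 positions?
1.8

The brown triangle moved from (3.1, 0.7) to (1.3, 1.0), a distance of √(1.8² + 0.3²) ≈ 1.8.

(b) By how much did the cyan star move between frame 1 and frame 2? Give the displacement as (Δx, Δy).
(2.0, 2.4)

The cyan star was at (5.2, 5.7) in frame 1 and (7.2, 8.1) in frame 2.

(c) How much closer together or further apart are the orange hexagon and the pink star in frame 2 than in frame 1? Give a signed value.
-1.4

Distance in frame 1: 6.9. Distance in frame 2: 5.5.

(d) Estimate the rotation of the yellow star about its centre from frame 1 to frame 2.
20° clockwise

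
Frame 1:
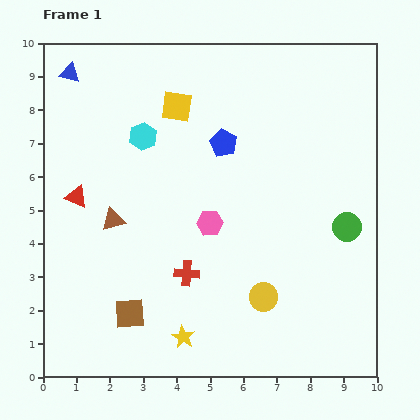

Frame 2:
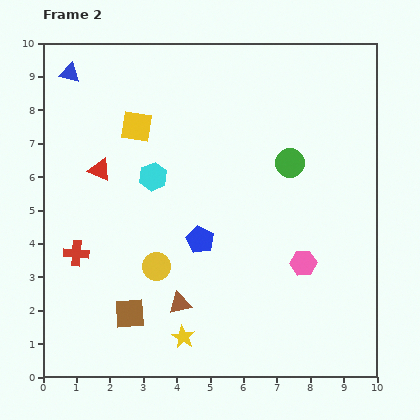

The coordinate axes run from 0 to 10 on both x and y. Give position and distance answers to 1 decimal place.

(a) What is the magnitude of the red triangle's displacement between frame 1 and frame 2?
1.1

The red triangle moved from (1.0, 5.4) to (1.7, 6.2), a distance of √(0.7² + 0.8²) ≈ 1.1.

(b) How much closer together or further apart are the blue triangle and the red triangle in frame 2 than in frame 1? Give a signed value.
-0.7

Distance in frame 1: 3.7. Distance in frame 2: 3.0.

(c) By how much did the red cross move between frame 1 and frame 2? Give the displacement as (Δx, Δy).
(-3.3, 0.6)

The red cross was at (4.3, 3.1) in frame 1 and (1.0, 3.7) in frame 2.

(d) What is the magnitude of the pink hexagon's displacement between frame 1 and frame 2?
3.0

The pink hexagon moved from (5.0, 4.6) to (7.8, 3.4), a distance of √(2.8² + 1.2²) ≈ 3.0.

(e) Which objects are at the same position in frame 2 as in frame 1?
the brown square, the yellow star, the blue triangle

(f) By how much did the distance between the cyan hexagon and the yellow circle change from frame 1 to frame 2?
-3.3

Distance in frame 1: 6.0. Distance in frame 2: 2.7.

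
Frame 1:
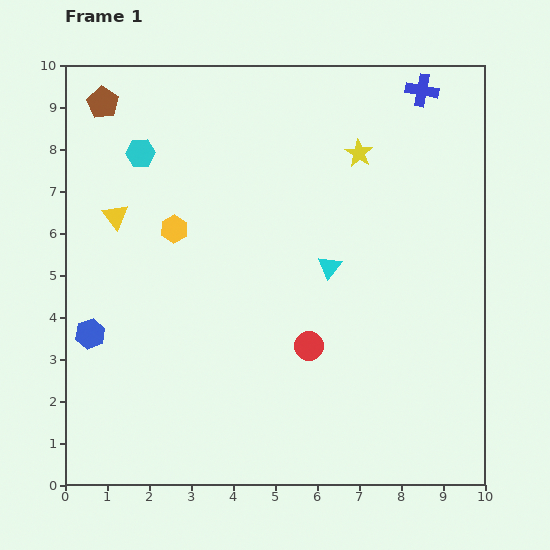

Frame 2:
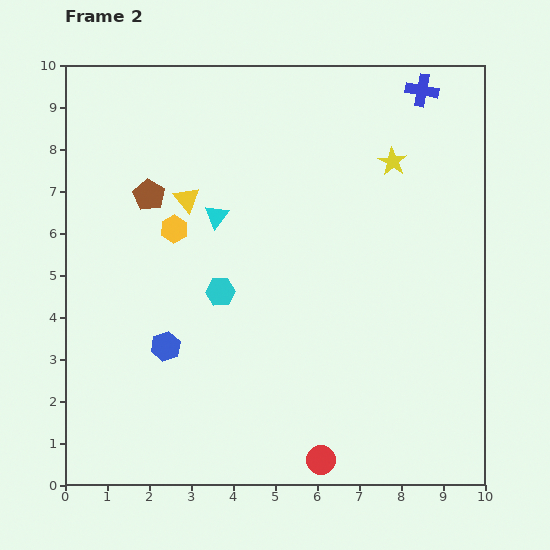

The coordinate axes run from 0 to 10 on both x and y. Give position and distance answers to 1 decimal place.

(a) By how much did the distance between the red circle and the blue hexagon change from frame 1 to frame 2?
-0.6

Distance in frame 1: 5.2. Distance in frame 2: 4.6.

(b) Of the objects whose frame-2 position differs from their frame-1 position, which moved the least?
the yellow star

(moved 0.8)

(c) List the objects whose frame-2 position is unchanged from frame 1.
the blue cross, the yellow hexagon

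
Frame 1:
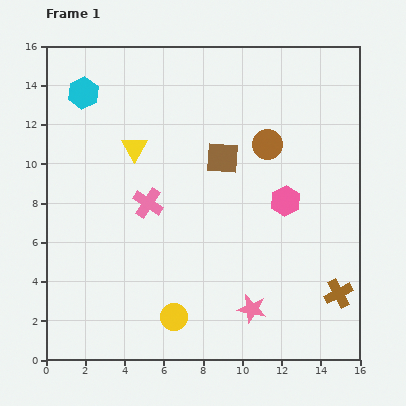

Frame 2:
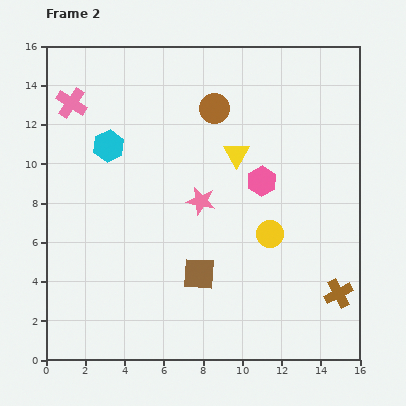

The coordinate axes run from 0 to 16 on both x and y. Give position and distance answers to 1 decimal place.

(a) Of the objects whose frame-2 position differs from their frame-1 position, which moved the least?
the pink hexagon

(moved 1.6)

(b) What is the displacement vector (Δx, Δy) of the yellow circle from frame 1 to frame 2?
(4.9, 4.2)

The yellow circle was at (6.5, 2.2) in frame 1 and (11.4, 6.4) in frame 2.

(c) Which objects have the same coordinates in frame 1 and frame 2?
the brown cross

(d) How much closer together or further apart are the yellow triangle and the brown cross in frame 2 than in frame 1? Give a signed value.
-4.0

Distance in frame 1: 12.8. Distance in frame 2: 8.8.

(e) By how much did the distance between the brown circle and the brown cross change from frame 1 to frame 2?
+2.9

Distance in frame 1: 8.4. Distance in frame 2: 11.3.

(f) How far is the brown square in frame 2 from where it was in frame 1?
6.0

The brown square moved from (9.0, 10.3) to (7.8, 4.4), a distance of √(1.2² + 5.9²) ≈ 6.0.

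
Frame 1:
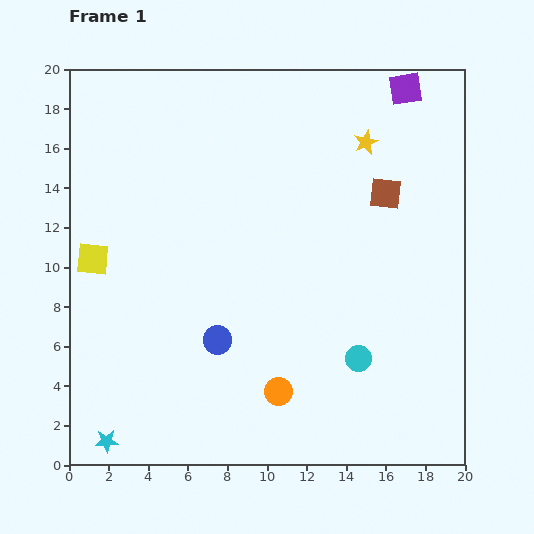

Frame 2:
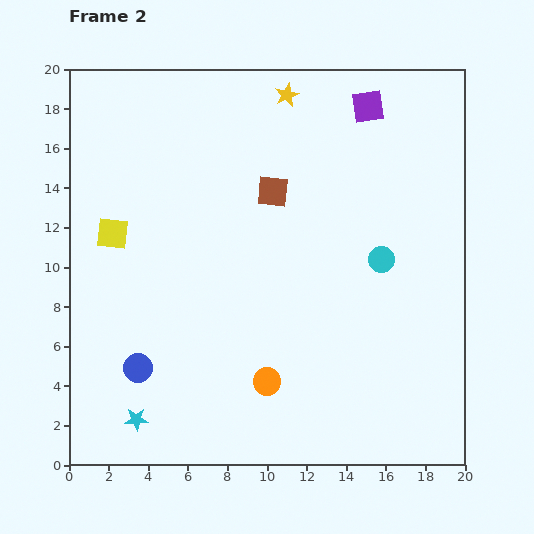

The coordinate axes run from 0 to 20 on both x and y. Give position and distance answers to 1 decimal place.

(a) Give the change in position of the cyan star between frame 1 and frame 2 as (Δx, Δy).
(1.5, 1.1)

The cyan star was at (1.9, 1.2) in frame 1 and (3.4, 2.3) in frame 2.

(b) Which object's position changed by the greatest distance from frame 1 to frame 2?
the brown square

(moved 5.7; next 5.1)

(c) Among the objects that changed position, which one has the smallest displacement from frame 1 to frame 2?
the orange circle

(moved 0.8)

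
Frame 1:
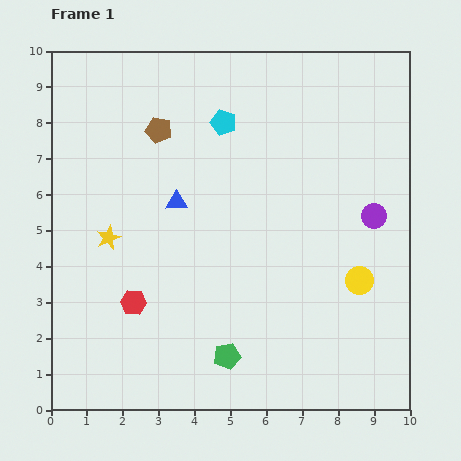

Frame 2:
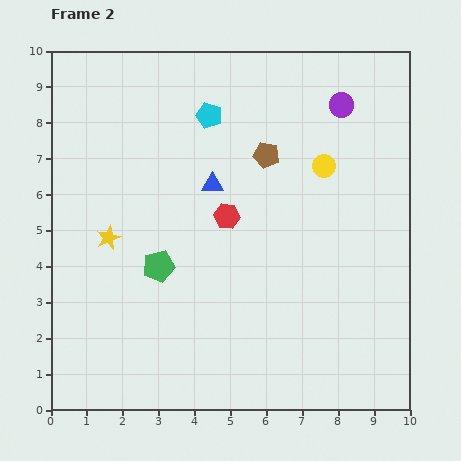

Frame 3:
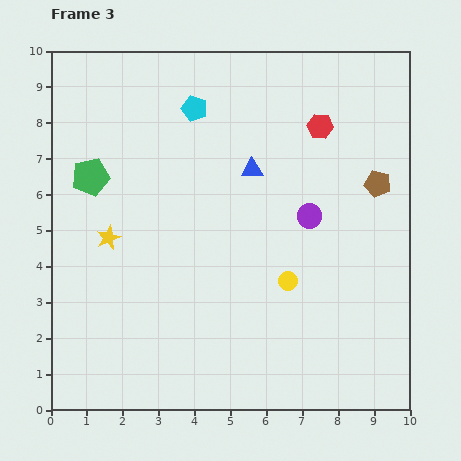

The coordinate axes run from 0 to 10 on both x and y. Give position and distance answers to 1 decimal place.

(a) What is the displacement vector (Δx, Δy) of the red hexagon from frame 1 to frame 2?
(2.6, 2.4)

The red hexagon was at (2.3, 3.0) in frame 1 and (4.9, 5.4) in frame 2.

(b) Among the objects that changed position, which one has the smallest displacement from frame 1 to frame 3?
the cyan pentagon

(moved 0.9)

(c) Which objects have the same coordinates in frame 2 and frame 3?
the yellow star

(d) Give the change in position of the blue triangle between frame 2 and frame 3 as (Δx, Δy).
(1.1, 0.4)

The blue triangle was at (4.5, 6.3) in frame 2 and (5.6, 6.7) in frame 3.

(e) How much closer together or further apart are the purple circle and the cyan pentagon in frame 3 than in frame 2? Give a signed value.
+0.7

Distance in frame 2: 3.7. Distance in frame 3: 4.4.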